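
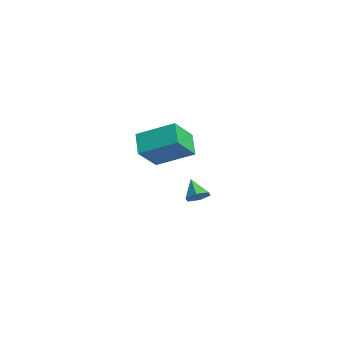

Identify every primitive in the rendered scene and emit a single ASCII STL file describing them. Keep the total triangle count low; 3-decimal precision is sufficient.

solid 
facet normal 0.757 0.073 -0.649
outer loop
vertex -2.546 2.583 -2.278
vertex -2.885 2.116 -2.726
vertex -3.006 2.834 -2.786
endloop
endfacet
facet normal -0.180 0.807 0.562
outer loop
vertex -2.546 2.583 -2.278
vertex -3.006 2.834 -2.786
vertex -3.855 2.024 -1.894
endloop
endfacet
facet normal 0.757 0.073 -0.649
outer loop
vertex -3.006 2.834 -2.786
vertex -2.885 2.116 -2.726
vertex -3.345 2.367 -3.234
endloop
endfacet
facet normal -0.747 0.654 -0.117
outer loop
vertex -3.006 2.834 -2.786
vertex -3.345 2.367 -3.234
vertex -3.855 2.024 -1.894
endloop
endfacet
facet normal 0.757 0.071 -0.650
outer loop
vertex -3.345 2.367 -3.234
vertex -2.885 2.116 -2.726
vertex -3.225 1.65 -3.173
endloop
endfacet
facet normal -0.902 -0.184 -0.390
outer loop
vertex -3.345 2.367 -3.234
vertex -3.225 1.65 -3.173
vertex -3.855 2.024 -1.894
endloop
endfacet
facet normal 0.757 0.071 -0.650
outer loop
vertex -3.225 1.65 -3.173
vertex -2.885 2.116 -2.726
vertex -2.765 1.399 -2.665
endloop
endfacet
facet normal -0.490 -0.871 0.013
outer loop
vertex -3.225 1.65 -3.173
vertex -2.765 1.399 -2.665
vertex -3.855 2.024 -1.894
endloop
endfacet
facet normal 0.758 0.072 -0.648
outer loop
vertex -2.765 1.399 -2.665
vertex -2.885 2.116 -2.726
vertex -2.426 1.865 -2.217
endloop
endfacet
facet normal 0.076 -0.719 0.691
outer loop
vertex -2.765 1.399 -2.665
vertex -2.426 1.865 -2.217
vertex -3.855 2.024 -1.894
endloop
endfacet
facet normal 0.758 0.072 -0.648
outer loop
vertex -2.426 1.865 -2.217
vertex -2.885 2.116 -2.726
vertex -2.546 2.583 -2.278
endloop
endfacet
facet normal 0.232 0.121 0.965
outer loop
vertex -2.426 1.865 -2.217
vertex -2.546 2.583 -2.278
vertex -3.855 2.024 -1.894
endloop
endfacet
facet normal -0.823 0.147 0.549
outer loop
vertex 0.456 -2.156 4.189
vertex 1.399 -0.453 5.148
vertex -0.206 -1.067 2.904
endloop
endfacet
facet normal -0.434 -0.785 -0.442
outer loop
vertex 0.921 -1.267 2.152
vertex 0.456 -2.156 4.189
vertex -0.206 -1.067 2.904
endloop
endfacet
facet normal -0.823 0.146 0.549
outer loop
vertex -0.206 -1.067 2.904
vertex 1.399 -0.453 5.148
vertex 0.736 0.637 3.863
endloop
endfacet
facet normal -0.367 0.602 -0.709
outer loop
vertex 0.736 0.637 3.863
vertex 0.921 -1.267 2.152
vertex -0.206 -1.067 2.904
endloop
endfacet
facet normal 0.366 -0.602 0.709
outer loop
vertex 0.456 -2.156 4.189
vertex 2.526 -0.653 4.396
vertex 1.399 -0.453 5.148
endloop
endfacet
facet normal -0.434 -0.785 -0.442
outer loop
vertex 1.584 -2.357 3.437
vertex 0.456 -2.156 4.189
vertex 0.921 -1.267 2.152
endloop
endfacet
facet normal 0.366 -0.602 0.710
outer loop
vertex 1.584 -2.357 3.437
vertex 2.526 -0.653 4.396
vertex 0.456 -2.156 4.189
endloop
endfacet
facet normal 0.434 0.785 0.442
outer loop
vertex 1.399 -0.453 5.148
vertex 2.526 -0.653 4.396
vertex 0.736 0.637 3.863
endloop
endfacet
facet normal -0.366 0.602 -0.710
outer loop
vertex 1.864 0.436 3.111
vertex 0.921 -1.267 2.152
vertex 0.736 0.637 3.863
endloop
endfacet
facet normal 0.434 0.785 0.442
outer loop
vertex 0.736 0.637 3.863
vertex 2.526 -0.653 4.396
vertex 1.864 0.436 3.111
endloop
endfacet
facet normal 0.823 -0.147 -0.549
outer loop
vertex 1.864 0.436 3.111
vertex 1.584 -2.357 3.437
vertex 0.921 -1.267 2.152
endloop
endfacet
facet normal 0.823 -0.147 -0.548
outer loop
vertex 2.526 -0.653 4.396
vertex 1.584 -2.357 3.437
vertex 1.864 0.436 3.111
endloop
endfacet

endsolid


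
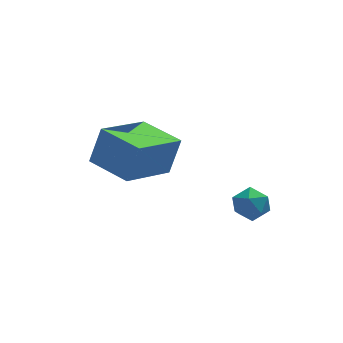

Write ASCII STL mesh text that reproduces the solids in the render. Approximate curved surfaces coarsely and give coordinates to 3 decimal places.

solid 
facet normal -0.613 0.787 0.069
outer loop
vertex -4.855 0.689 1.219
vertex -3.296 1.965 0.526
vertex -5.286 0.473 -0.149
endloop
endfacet
facet normal -0.732 -0.599 0.325
outer loop
vertex -4.244 -0.865 -0.266
vertex -4.855 0.689 1.219
vertex -5.286 0.473 -0.149
endloop
endfacet
facet normal -0.613 0.787 0.069
outer loop
vertex -5.286 0.473 -0.149
vertex -3.296 1.965 0.526
vertex -3.727 1.749 -0.841
endloop
endfacet
facet normal -0.297 -0.149 -0.943
outer loop
vertex -3.727 1.749 -0.841
vertex -4.244 -0.865 -0.266
vertex -5.286 0.473 -0.149
endloop
endfacet
facet normal 0.297 0.149 0.943
outer loop
vertex -4.855 0.689 1.219
vertex -2.254 0.627 0.409
vertex -3.296 1.965 0.526
endloop
endfacet
facet normal -0.732 -0.599 0.325
outer loop
vertex -3.813 -0.649 1.101
vertex -4.855 0.689 1.219
vertex -4.244 -0.865 -0.266
endloop
endfacet
facet normal 0.297 0.148 0.943
outer loop
vertex -3.813 -0.649 1.101
vertex -2.254 0.627 0.409
vertex -4.855 0.689 1.219
endloop
endfacet
facet normal 0.732 0.599 -0.325
outer loop
vertex -3.296 1.965 0.526
vertex -2.254 0.627 0.409
vertex -3.727 1.749 -0.841
endloop
endfacet
facet normal -0.298 -0.149 -0.943
outer loop
vertex -2.685 0.411 -0.959
vertex -4.244 -0.865 -0.266
vertex -3.727 1.749 -0.841
endloop
endfacet
facet normal 0.732 0.599 -0.325
outer loop
vertex -3.727 1.749 -0.841
vertex -2.254 0.627 0.409
vertex -2.685 0.411 -0.959
endloop
endfacet
facet normal 0.613 -0.787 -0.069
outer loop
vertex -2.685 0.411 -0.959
vertex -3.813 -0.649 1.101
vertex -4.244 -0.865 -0.266
endloop
endfacet
facet normal 0.613 -0.787 -0.069
outer loop
vertex -2.254 0.627 0.409
vertex -3.813 -0.649 1.101
vertex -2.685 0.411 -0.959
endloop
endfacet
facet normal -0.986 -0.103 -0.130
outer loop
vertex -0.994 -2.156 -1.139
vertex -0.975 -2.763 -0.803
vertex -1.083 -2.174 -0.451
endloop
endfacet
facet normal -0.806 0.585 -0.089
outer loop
vertex -0.994 -2.156 -1.139
vertex -1.083 -2.174 -0.451
vertex -0.691 -1.678 -0.738
endloop
endfacet
facet normal -0.335 0.721 -0.606
outer loop
vertex -0.994 -2.156 -1.139
vertex -0.691 -1.678 -0.738
vertex -0.341 -1.96 -1.267
endloop
endfacet
facet normal -0.225 0.116 -0.967
outer loop
vertex -0.994 -2.156 -1.139
vertex -0.341 -1.96 -1.267
vertex -0.516 -2.63 -1.307
endloop
endfacet
facet normal -0.626 -0.393 -0.674
outer loop
vertex -0.994 -2.156 -1.139
vertex -0.516 -2.63 -1.307
vertex -0.975 -2.763 -0.803
endloop
endfacet
facet normal -0.481 0.692 0.539
outer loop
vertex -0.691 -1.678 -0.738
vertex -1.083 -2.174 -0.451
vertex -0.484 -1.99 -0.153
endloop
endfacet
facet normal -0.773 -0.424 0.472
outer loop
vertex -1.083 -2.174 -0.451
vertex -0.975 -2.763 -0.803
vertex -0.659 -2.66 -0.193
endloop
endfacet
facet normal -0.190 -0.893 -0.409
outer loop
vertex -0.975 -2.763 -0.803
vertex -0.516 -2.63 -1.307
vertex -0.309 -2.942 -0.722
endloop
endfacet
facet normal 0.461 -0.068 -0.885
outer loop
vertex -0.516 -2.63 -1.307
vertex -0.341 -1.96 -1.267
vertex 0.083 -2.446 -1.009
endloop
endfacet
facet normal 0.281 0.912 -0.300
outer loop
vertex -0.341 -1.96 -1.267
vertex -0.691 -1.678 -0.738
vertex -0.025 -1.857 -0.657
endloop
endfacet
facet normal 0.225 -0.116 0.967
outer loop
vertex -0.006 -2.464 -0.321
vertex -0.484 -1.99 -0.153
vertex -0.659 -2.66 -0.193
endloop
endfacet
facet normal 0.335 -0.721 0.606
outer loop
vertex -0.006 -2.464 -0.321
vertex -0.659 -2.66 -0.193
vertex -0.309 -2.942 -0.722
endloop
endfacet
facet normal 0.806 -0.585 0.089
outer loop
vertex -0.006 -2.464 -0.321
vertex -0.309 -2.942 -0.722
vertex 0.083 -2.446 -1.009
endloop
endfacet
facet normal 0.986 0.103 0.130
outer loop
vertex -0.006 -2.464 -0.321
vertex 0.083 -2.446 -1.009
vertex -0.025 -1.857 -0.657
endloop
endfacet
facet normal 0.626 0.393 0.674
outer loop
vertex -0.006 -2.464 -0.321
vertex -0.025 -1.857 -0.657
vertex -0.484 -1.99 -0.153
endloop
endfacet
facet normal -0.461 0.068 0.885
outer loop
vertex -0.659 -2.66 -0.193
vertex -0.484 -1.99 -0.153
vertex -1.083 -2.174 -0.451
endloop
endfacet
facet normal -0.281 -0.912 0.300
outer loop
vertex -0.309 -2.942 -0.722
vertex -0.659 -2.66 -0.193
vertex -0.975 -2.763 -0.803
endloop
endfacet
facet normal 0.481 -0.692 -0.539
outer loop
vertex 0.083 -2.446 -1.009
vertex -0.309 -2.942 -0.722
vertex -0.516 -2.63 -1.307
endloop
endfacet
facet normal 0.773 0.424 -0.472
outer loop
vertex -0.025 -1.857 -0.657
vertex 0.083 -2.446 -1.009
vertex -0.341 -1.96 -1.267
endloop
endfacet
facet normal 0.190 0.893 0.409
outer loop
vertex -0.484 -1.99 -0.153
vertex -0.025 -1.857 -0.657
vertex -0.691 -1.678 -0.738
endloop
endfacet

endsolid


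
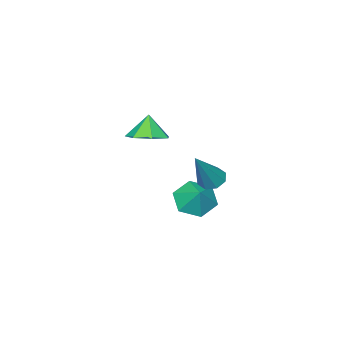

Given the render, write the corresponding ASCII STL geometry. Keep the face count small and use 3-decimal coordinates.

solid 
facet normal -0.571 -0.092 -0.816
outer loop
vertex -1.608 -2.885 -3.21
vertex -2.047 -2.539 -2.942
vertex -1.554 -2.422 -3.3
endloop
endfacet
facet normal 0.935 -0.170 -0.311
outer loop
vertex -1.608 -2.885 -3.21
vertex -1.554 -2.422 -3.3
vertex -0.853 -2.341 -1.238
endloop
endfacet
facet normal -0.570 -0.094 -0.816
outer loop
vertex -1.554 -2.422 -3.3
vertex -2.047 -2.539 -2.942
vertex -1.789 -2.028 -3.181
endloop
endfacet
facet normal 0.782 0.553 -0.288
outer loop
vertex -1.554 -2.422 -3.3
vertex -1.789 -2.028 -3.181
vertex -0.853 -2.341 -1.238
endloop
endfacet
facet normal -0.571 -0.093 -0.816
outer loop
vertex -1.789 -2.028 -3.181
vertex -2.047 -2.539 -2.942
vertex -2.175 -1.932 -2.922
endloop
endfacet
facet normal 0.260 0.965 0.030
outer loop
vertex -1.789 -2.028 -3.181
vertex -2.175 -1.932 -2.922
vertex -0.853 -2.341 -1.238
endloop
endfacet
facet normal -0.570 -0.093 -0.816
outer loop
vertex -2.175 -1.932 -2.922
vertex -2.047 -2.539 -2.942
vertex -2.486 -2.192 -2.675
endloop
endfacet
facet normal -0.327 0.827 0.458
outer loop
vertex -2.175 -1.932 -2.922
vertex -2.486 -2.192 -2.675
vertex -0.853 -2.341 -1.238
endloop
endfacet
facet normal -0.571 -0.095 -0.815
outer loop
vertex -2.486 -2.192 -2.675
vertex -2.047 -2.539 -2.942
vertex -2.539 -2.655 -2.584
endloop
endfacet
facet normal -0.633 0.218 0.742
outer loop
vertex -2.486 -2.192 -2.675
vertex -2.539 -2.655 -2.584
vertex -0.853 -2.341 -1.238
endloop
endfacet
facet normal -0.571 -0.094 -0.815
outer loop
vertex -2.539 -2.655 -2.584
vertex -2.047 -2.539 -2.942
vertex -2.304 -3.049 -2.703
endloop
endfacet
facet normal -0.480 -0.503 0.719
outer loop
vertex -2.539 -2.655 -2.584
vertex -2.304 -3.049 -2.703
vertex -0.853 -2.341 -1.238
endloop
endfacet
facet normal -0.571 -0.095 -0.816
outer loop
vertex -2.304 -3.049 -2.703
vertex -2.047 -2.539 -2.942
vertex -1.918 -3.145 -2.962
endloop
endfacet
facet normal 0.042 -0.915 0.401
outer loop
vertex -2.304 -3.049 -2.703
vertex -1.918 -3.145 -2.962
vertex -0.853 -2.341 -1.238
endloop
endfacet
facet normal -0.572 -0.095 -0.815
outer loop
vertex -1.918 -3.145 -2.962
vertex -2.047 -2.539 -2.942
vertex -1.608 -2.885 -3.21
endloop
endfacet
facet normal 0.630 -0.776 -0.027
outer loop
vertex -1.918 -3.145 -2.962
vertex -1.608 -2.885 -3.21
vertex -0.853 -2.341 -1.238
endloop
endfacet
facet normal 0.301 0.234 -0.925
outer loop
vertex 1.48 -2.354 0.744
vertex 1.029 -3.016 0.43
vertex 0.775 -2.203 0.553
endloop
endfacet
facet normal -0.075 0.629 0.774
outer loop
vertex 1.48 -2.354 0.744
vertex 0.775 -2.203 0.553
vertex 0.711 -3.264 1.41
endloop
endfacet
facet normal 0.300 0.234 -0.925
outer loop
vertex 0.775 -2.203 0.553
vertex 1.029 -3.016 0.43
vertex 0.261 -2.664 0.27
endloop
endfacet
facet normal -0.710 0.468 0.527
outer loop
vertex 0.775 -2.203 0.553
vertex 0.261 -2.664 0.27
vertex 0.711 -3.264 1.41
endloop
endfacet
facet normal 0.300 0.234 -0.925
outer loop
vertex 0.261 -2.664 0.27
vertex 1.029 -3.016 0.43
vertex 0.325 -3.39 0.107
endloop
endfacet
facet normal -0.944 -0.149 0.294
outer loop
vertex 0.261 -2.664 0.27
vertex 0.325 -3.39 0.107
vertex 0.711 -3.264 1.41
endloop
endfacet
facet normal 0.299 0.235 -0.925
outer loop
vertex 0.325 -3.39 0.107
vertex 1.029 -3.016 0.43
vertex 0.92 -3.833 0.187
endloop
endfacet
facet normal -0.600 -0.760 0.251
outer loop
vertex 0.325 -3.39 0.107
vertex 0.92 -3.833 0.187
vertex 0.711 -3.264 1.41
endloop
endfacet
facet normal 0.300 0.235 -0.925
outer loop
vertex 0.92 -3.833 0.187
vertex 1.029 -3.016 0.43
vertex 1.597 -3.662 0.45
endloop
endfacet
facet normal 0.061 -0.901 0.430
outer loop
vertex 0.92 -3.833 0.187
vertex 1.597 -3.662 0.45
vertex 0.711 -3.264 1.41
endloop
endfacet
facet normal 0.300 0.235 -0.925
outer loop
vertex 1.597 -3.662 0.45
vertex 1.029 -3.016 0.43
vertex 1.846 -3.003 0.698
endloop
endfacet
facet normal 0.544 -0.468 0.696
outer loop
vertex 1.597 -3.662 0.45
vertex 1.846 -3.003 0.698
vertex 0.711 -3.264 1.41
endloop
endfacet
facet normal 0.300 0.235 -0.925
outer loop
vertex 1.846 -3.003 0.698
vertex 1.029 -3.016 0.43
vertex 1.48 -2.354 0.744
endloop
endfacet
facet normal 0.484 0.213 0.849
outer loop
vertex 1.846 -3.003 0.698
vertex 1.48 -2.354 0.744
vertex 0.711 -3.264 1.41
endloop
endfacet
facet normal -0.391 -0.582 -0.713
outer loop
vertex -1.097 -3.422 -4.749
vertex -1.951 -3.309 -4.373
vertex -1.644 -2.711 -5.03
endloop
endfacet
facet normal 0.807 0.582 -0.098
outer loop
vertex -1.097 -3.422 -4.749
vertex -1.644 -2.711 -5.03
vertex -1.509 -2.651 -3.567
endloop
endfacet
facet normal -0.392 -0.582 -0.713
outer loop
vertex -1.644 -2.711 -5.03
vertex -1.951 -3.309 -4.373
vertex -2.498 -2.598 -4.653
endloop
endfacet
facet normal 0.109 0.993 -0.051
outer loop
vertex -1.644 -2.711 -5.03
vertex -2.498 -2.598 -4.653
vertex -1.509 -2.651 -3.567
endloop
endfacet
facet normal -0.392 -0.582 -0.713
outer loop
vertex -2.498 -2.598 -4.653
vertex -1.951 -3.309 -4.373
vertex -2.805 -3.196 -3.996
endloop
endfacet
facet normal -0.469 0.751 0.464
outer loop
vertex -2.498 -2.598 -4.653
vertex -2.805 -3.196 -3.996
vertex -1.509 -2.651 -3.567
endloop
endfacet
facet normal -0.391 -0.583 -0.712
outer loop
vertex -2.805 -3.196 -3.996
vertex -1.951 -3.309 -4.373
vertex -2.258 -3.907 -3.715
endloop
endfacet
facet normal -0.350 0.099 0.932
outer loop
vertex -2.805 -3.196 -3.996
vertex -2.258 -3.907 -3.715
vertex -1.509 -2.651 -3.567
endloop
endfacet
facet normal -0.391 -0.583 -0.712
outer loop
vertex -2.258 -3.907 -3.715
vertex -1.951 -3.309 -4.373
vertex -1.404 -4.02 -4.092
endloop
endfacet
facet normal 0.349 -0.312 0.884
outer loop
vertex -2.258 -3.907 -3.715
vertex -1.404 -4.02 -4.092
vertex -1.509 -2.651 -3.567
endloop
endfacet
facet normal -0.391 -0.582 -0.713
outer loop
vertex -1.404 -4.02 -4.092
vertex -1.951 -3.309 -4.373
vertex -1.097 -3.422 -4.749
endloop
endfacet
facet normal 0.927 -0.070 0.369
outer loop
vertex -1.404 -4.02 -4.092
vertex -1.097 -3.422 -4.749
vertex -1.509 -2.651 -3.567
endloop
endfacet

endsolid


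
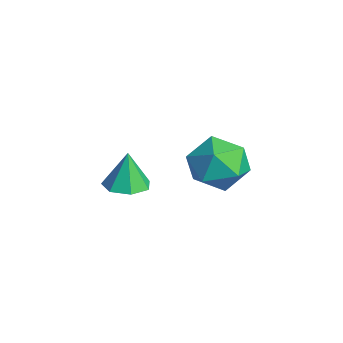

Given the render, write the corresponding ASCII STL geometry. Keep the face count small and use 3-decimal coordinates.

solid 
facet normal 0.127 -0.087 -0.988
outer loop
vertex 3.467 0.035 2.213
vertex 2.888 -0.531 2.188
vertex 2.814 0.272 2.108
endloop
endfacet
facet normal 0.248 0.872 0.423
outer loop
vertex 3.467 0.035 2.213
vertex 2.814 0.272 2.108
vertex 2.712 -0.409 3.572
endloop
endfacet
facet normal 0.126 -0.087 -0.988
outer loop
vertex 2.814 0.272 2.108
vertex 2.888 -0.531 2.188
vertex 2.216 -0.096 2.064
endloop
endfacet
facet normal -0.512 0.792 0.333
outer loop
vertex 2.814 0.272 2.108
vertex 2.216 -0.096 2.064
vertex 2.712 -0.409 3.572
endloop
endfacet
facet normal 0.126 -0.088 -0.988
outer loop
vertex 2.216 -0.096 2.064
vertex 2.888 -0.531 2.188
vertex 2.125 -0.791 2.114
endloop
endfacet
facet normal -0.930 0.146 0.336
outer loop
vertex 2.216 -0.096 2.064
vertex 2.125 -0.791 2.114
vertex 2.712 -0.409 3.572
endloop
endfacet
facet normal 0.125 -0.086 -0.988
outer loop
vertex 2.125 -0.791 2.114
vertex 2.888 -0.531 2.188
vertex 2.609 -1.29 2.219
endloop
endfacet
facet normal -0.692 -0.580 0.430
outer loop
vertex 2.125 -0.791 2.114
vertex 2.609 -1.29 2.219
vertex 2.712 -0.409 3.572
endloop
endfacet
facet normal 0.127 -0.087 -0.988
outer loop
vertex 2.609 -1.29 2.219
vertex 2.888 -0.531 2.188
vertex 3.303 -1.218 2.302
endloop
endfacet
facet normal 0.022 -0.839 0.544
outer loop
vertex 2.609 -1.29 2.219
vertex 3.303 -1.218 2.302
vertex 2.712 -0.409 3.572
endloop
endfacet
facet normal 0.127 -0.087 -0.988
outer loop
vertex 3.303 -1.218 2.302
vertex 2.888 -0.531 2.188
vertex 3.685 -0.628 2.299
endloop
endfacet
facet normal 0.677 -0.436 0.593
outer loop
vertex 3.303 -1.218 2.302
vertex 3.685 -0.628 2.299
vertex 2.712 -0.409 3.572
endloop
endfacet
facet normal 0.127 -0.086 -0.988
outer loop
vertex 3.685 -0.628 2.299
vertex 2.888 -0.531 2.188
vertex 3.467 0.035 2.213
endloop
endfacet
facet normal 0.777 0.325 0.538
outer loop
vertex 3.685 -0.628 2.299
vertex 3.467 0.035 2.213
vertex 2.712 -0.409 3.572
endloop
endfacet
facet normal 0.095 0.135 0.986
outer loop
vertex 1.668 3.964 2.089
vertex 0.798 3.132 2.287
vertex 1.967 2.789 2.221
endloop
endfacet
facet normal 0.714 0.255 0.652
outer loop
vertex 1.668 3.964 2.089
vertex 1.967 2.789 2.221
vertex 2.51 3.464 1.362
endloop
endfacet
facet normal 0.609 0.774 0.173
outer loop
vertex 1.668 3.964 2.089
vertex 2.51 3.464 1.362
vertex 1.677 4.223 0.897
endloop
endfacet
facet normal -0.075 0.975 0.211
outer loop
vertex 1.668 3.964 2.089
vertex 1.677 4.223 0.897
vertex 0.619 4.018 1.468
endloop
endfacet
facet normal -0.393 0.580 0.714
outer loop
vertex 1.668 3.964 2.089
vertex 0.619 4.018 1.468
vertex 0.798 3.132 2.287
endloop
endfacet
facet normal 0.893 -0.338 0.299
outer loop
vertex 2.51 3.464 1.362
vertex 1.967 2.789 2.221
vertex 2.161 2.322 1.112
endloop
endfacet
facet normal -0.109 -0.532 0.840
outer loop
vertex 1.967 2.789 2.221
vertex 0.798 3.132 2.287
vertex 1.103 2.117 1.683
endloop
endfacet
facet normal -0.898 0.187 0.399
outer loop
vertex 0.798 3.132 2.287
vertex 0.619 4.018 1.468
vertex 0.27 2.876 1.218
endloop
endfacet
facet normal -0.384 0.825 -0.415
outer loop
vertex 0.619 4.018 1.468
vertex 1.677 4.223 0.897
vertex 0.813 3.551 0.359
endloop
endfacet
facet normal 0.722 0.501 -0.477
outer loop
vertex 1.677 4.223 0.897
vertex 2.51 3.464 1.362
vertex 1.982 3.208 0.293
endloop
endfacet
facet normal 0.075 -0.975 -0.211
outer loop
vertex 1.112 2.376 0.491
vertex 2.161 2.322 1.112
vertex 1.103 2.117 1.683
endloop
endfacet
facet normal -0.609 -0.774 -0.173
outer loop
vertex 1.112 2.376 0.491
vertex 1.103 2.117 1.683
vertex 0.27 2.876 1.218
endloop
endfacet
facet normal -0.714 -0.255 -0.652
outer loop
vertex 1.112 2.376 0.491
vertex 0.27 2.876 1.218
vertex 0.813 3.551 0.359
endloop
endfacet
facet normal -0.095 -0.135 -0.986
outer loop
vertex 1.112 2.376 0.491
vertex 0.813 3.551 0.359
vertex 1.982 3.208 0.293
endloop
endfacet
facet normal 0.393 -0.580 -0.714
outer loop
vertex 1.112 2.376 0.491
vertex 1.982 3.208 0.293
vertex 2.161 2.322 1.112
endloop
endfacet
facet normal 0.384 -0.825 0.415
outer loop
vertex 1.103 2.117 1.683
vertex 2.161 2.322 1.112
vertex 1.967 2.789 2.221
endloop
endfacet
facet normal -0.722 -0.501 0.477
outer loop
vertex 0.27 2.876 1.218
vertex 1.103 2.117 1.683
vertex 0.798 3.132 2.287
endloop
endfacet
facet normal -0.893 0.338 -0.299
outer loop
vertex 0.813 3.551 0.359
vertex 0.27 2.876 1.218
vertex 0.619 4.018 1.468
endloop
endfacet
facet normal 0.109 0.532 -0.840
outer loop
vertex 1.982 3.208 0.293
vertex 0.813 3.551 0.359
vertex 1.677 4.223 0.897
endloop
endfacet
facet normal 0.898 -0.187 -0.399
outer loop
vertex 2.161 2.322 1.112
vertex 1.982 3.208 0.293
vertex 2.51 3.464 1.362
endloop
endfacet

endsolid


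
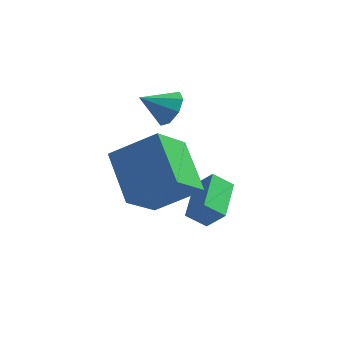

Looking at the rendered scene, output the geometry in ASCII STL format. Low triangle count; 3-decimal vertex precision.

solid 
facet normal -0.498 0.690 0.525
outer loop
vertex 0.028 -3.725 0.465
vertex 1.641 -3.396 1.564
vertex 0.587 -2.393 -0.754
endloop
endfacet
facet normal -0.815 -0.166 -0.555
outer loop
vertex 1.679 -3.904 -1.904
vertex 0.028 -3.725 0.465
vertex 0.587 -2.393 -0.754
endloop
endfacet
facet normal -0.499 0.690 0.525
outer loop
vertex 0.587 -2.393 -0.754
vertex 1.641 -3.396 1.564
vertex 2.2 -2.064 0.346
endloop
endfacet
facet normal 0.296 0.705 -0.645
outer loop
vertex 2.2 -2.064 0.346
vertex 1.679 -3.904 -1.904
vertex 0.587 -2.393 -0.754
endloop
endfacet
facet normal -0.296 -0.705 0.645
outer loop
vertex 0.028 -3.725 0.465
vertex 2.733 -4.907 0.414
vertex 1.641 -3.396 1.564
endloop
endfacet
facet normal -0.815 -0.166 -0.555
outer loop
vertex 1.12 -5.236 -0.686
vertex 0.028 -3.725 0.465
vertex 1.679 -3.904 -1.904
endloop
endfacet
facet normal -0.296 -0.705 0.645
outer loop
vertex 1.12 -5.236 -0.686
vertex 2.733 -4.907 0.414
vertex 0.028 -3.725 0.465
endloop
endfacet
facet normal 0.815 0.166 0.556
outer loop
vertex 1.641 -3.396 1.564
vertex 2.733 -4.907 0.414
vertex 2.2 -2.064 0.346
endloop
endfacet
facet normal 0.296 0.705 -0.645
outer loop
vertex 3.292 -3.575 -0.805
vertex 1.679 -3.904 -1.904
vertex 2.2 -2.064 0.346
endloop
endfacet
facet normal 0.815 0.166 0.555
outer loop
vertex 2.2 -2.064 0.346
vertex 2.733 -4.907 0.414
vertex 3.292 -3.575 -0.805
endloop
endfacet
facet normal 0.499 -0.690 -0.525
outer loop
vertex 3.292 -3.575 -0.805
vertex 1.12 -5.236 -0.686
vertex 1.679 -3.904 -1.904
endloop
endfacet
facet normal 0.499 -0.690 -0.525
outer loop
vertex 2.733 -4.907 0.414
vertex 1.12 -5.236 -0.686
vertex 3.292 -3.575 -0.805
endloop
endfacet
facet normal 0.753 0.375 -0.541
outer loop
vertex 1.66 -0.897 1.027
vertex 1.182 -0.33 0.754
vertex 1.664 -0.403 1.375
endloop
endfacet
facet normal 0.198 -0.566 0.800
outer loop
vertex 1.66 -0.897 1.027
vertex 1.664 -0.403 1.375
vertex 0.218 -0.81 1.446
endloop
endfacet
facet normal 0.753 0.374 -0.541
outer loop
vertex 1.664 -0.403 1.375
vertex 1.182 -0.33 0.754
vertex 1.386 0.134 1.359
endloop
endfacet
facet normal 0.035 0.048 0.998
outer loop
vertex 1.664 -0.403 1.375
vertex 1.386 0.134 1.359
vertex 0.218 -0.81 1.446
endloop
endfacet
facet normal 0.753 0.375 -0.541
outer loop
vertex 1.386 0.134 1.359
vertex 1.182 -0.33 0.754
vertex 0.988 0.399 0.989
endloop
endfacet
facet normal -0.366 0.524 0.769
outer loop
vertex 1.386 0.134 1.359
vertex 0.988 0.399 0.989
vertex 0.218 -0.81 1.446
endloop
endfacet
facet normal 0.753 0.375 -0.541
outer loop
vertex 0.988 0.399 0.989
vertex 1.182 -0.33 0.754
vertex 0.704 0.236 0.481
endloop
endfacet
facet normal -0.773 0.585 0.245
outer loop
vertex 0.988 0.399 0.989
vertex 0.704 0.236 0.481
vertex 0.218 -0.81 1.446
endloop
endfacet
facet normal 0.753 0.375 -0.541
outer loop
vertex 0.704 0.236 0.481
vertex 1.182 -0.33 0.754
vertex 0.699 -0.258 0.132
endloop
endfacet
facet normal -0.945 0.196 -0.264
outer loop
vertex 0.704 0.236 0.481
vertex 0.699 -0.258 0.132
vertex 0.218 -0.81 1.446
endloop
endfacet
facet normal 0.753 0.374 -0.542
outer loop
vertex 0.699 -0.258 0.132
vertex 1.182 -0.33 0.754
vertex 0.977 -0.795 0.148
endloop
endfacet
facet normal -0.782 -0.419 -0.462
outer loop
vertex 0.699 -0.258 0.132
vertex 0.977 -0.795 0.148
vertex 0.218 -0.81 1.446
endloop
endfacet
facet normal 0.753 0.374 -0.542
outer loop
vertex 0.977 -0.795 0.148
vertex 1.182 -0.33 0.754
vertex 1.375 -1.059 0.519
endloop
endfacet
facet normal -0.378 -0.896 -0.232
outer loop
vertex 0.977 -0.795 0.148
vertex 1.375 -1.059 0.519
vertex 0.218 -0.81 1.446
endloop
endfacet
facet normal 0.753 0.374 -0.542
outer loop
vertex 1.375 -1.059 0.519
vertex 1.182 -0.33 0.754
vertex 1.66 -0.897 1.027
endloop
endfacet
facet normal 0.027 -0.957 0.290
outer loop
vertex 1.375 -1.059 0.519
vertex 1.66 -0.897 1.027
vertex 0.218 -0.81 1.446
endloop
endfacet
facet normal -0.643 0.156 -0.749
outer loop
vertex 2.571 -3.353 -2.393
vertex 2.447 -1.766 -1.956
vertex 3.264 -3.147 -2.945
endloop
endfacet
facet normal 0.075 -0.961 -0.265
outer loop
vertex 3.953 -3.314 -2.144
vertex 2.571 -3.353 -2.393
vertex 3.264 -3.147 -2.945
endloop
endfacet
facet normal -0.643 0.156 -0.749
outer loop
vertex 3.264 -3.147 -2.945
vertex 2.447 -1.766 -1.956
vertex 3.141 -1.56 -2.509
endloop
endfacet
facet normal 0.761 0.226 -0.608
outer loop
vertex 3.141 -1.56 -2.509
vertex 3.953 -3.314 -2.144
vertex 3.264 -3.147 -2.945
endloop
endfacet
facet normal -0.761 -0.227 0.608
outer loop
vertex 2.571 -3.353 -2.393
vertex 3.136 -1.933 -1.155
vertex 2.447 -1.766 -1.956
endloop
endfacet
facet normal 0.075 -0.962 -0.264
outer loop
vertex 3.259 -3.52 -1.591
vertex 2.571 -3.353 -2.393
vertex 3.953 -3.314 -2.144
endloop
endfacet
facet normal -0.762 -0.226 0.607
outer loop
vertex 3.259 -3.52 -1.591
vertex 3.136 -1.933 -1.155
vertex 2.571 -3.353 -2.393
endloop
endfacet
facet normal -0.075 0.961 0.265
outer loop
vertex 2.447 -1.766 -1.956
vertex 3.136 -1.933 -1.155
vertex 3.141 -1.56 -2.509
endloop
endfacet
facet normal 0.762 0.227 -0.607
outer loop
vertex 3.829 -1.727 -1.707
vertex 3.953 -3.314 -2.144
vertex 3.141 -1.56 -2.509
endloop
endfacet
facet normal -0.075 0.961 0.265
outer loop
vertex 3.141 -1.56 -2.509
vertex 3.136 -1.933 -1.155
vertex 3.829 -1.727 -1.707
endloop
endfacet
facet normal 0.643 -0.156 0.749
outer loop
vertex 3.829 -1.727 -1.707
vertex 3.259 -3.52 -1.591
vertex 3.953 -3.314 -2.144
endloop
endfacet
facet normal 0.643 -0.156 0.749
outer loop
vertex 3.136 -1.933 -1.155
vertex 3.259 -3.52 -1.591
vertex 3.829 -1.727 -1.707
endloop
endfacet

endsolid


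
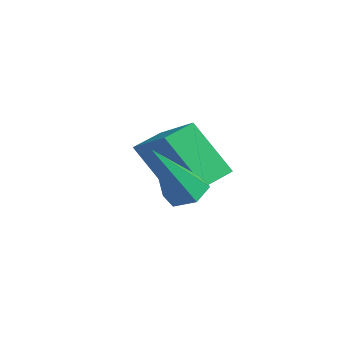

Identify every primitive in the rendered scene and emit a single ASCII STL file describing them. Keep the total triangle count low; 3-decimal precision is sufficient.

solid 
facet normal -0.376 -0.422 0.825
outer loop
vertex -1.269 0.77 1.796
vertex -3.185 0.566 0.82
vertex -0.998 -0.141 1.454
endloop
endfacet
facet normal 0.887 0.094 0.452
outer loop
vertex -0.255 0.694 -0.18
vertex -1.269 0.77 1.796
vertex -0.998 -0.141 1.454
endloop
endfacet
facet normal -0.376 -0.422 0.825
outer loop
vertex -0.998 -0.141 1.454
vertex -3.185 0.566 0.82
vertex -2.914 -0.345 0.478
endloop
endfacet
facet normal 0.269 -0.902 -0.339
outer loop
vertex -2.914 -0.345 0.478
vertex -0.255 0.694 -0.18
vertex -0.998 -0.141 1.454
endloop
endfacet
facet normal -0.269 0.902 0.339
outer loop
vertex -1.269 0.77 1.796
vertex -2.442 1.401 -0.814
vertex -3.185 0.566 0.82
endloop
endfacet
facet normal 0.887 0.094 0.452
outer loop
vertex -0.526 1.605 0.162
vertex -1.269 0.77 1.796
vertex -0.255 0.694 -0.18
endloop
endfacet
facet normal -0.269 0.902 0.339
outer loop
vertex -0.526 1.605 0.162
vertex -2.442 1.401 -0.814
vertex -1.269 0.77 1.796
endloop
endfacet
facet normal -0.887 -0.094 -0.452
outer loop
vertex -3.185 0.566 0.82
vertex -2.442 1.401 -0.814
vertex -2.914 -0.345 0.478
endloop
endfacet
facet normal 0.269 -0.902 -0.339
outer loop
vertex -2.171 0.49 -1.156
vertex -0.255 0.694 -0.18
vertex -2.914 -0.345 0.478
endloop
endfacet
facet normal -0.887 -0.094 -0.452
outer loop
vertex -2.914 -0.345 0.478
vertex -2.442 1.401 -0.814
vertex -2.171 0.49 -1.156
endloop
endfacet
facet normal 0.376 0.422 -0.825
outer loop
vertex -2.171 0.49 -1.156
vertex -0.526 1.605 0.162
vertex -0.255 0.694 -0.18
endloop
endfacet
facet normal 0.376 0.422 -0.825
outer loop
vertex -2.442 1.401 -0.814
vertex -0.526 1.605 0.162
vertex -2.171 0.49 -1.156
endloop
endfacet
facet normal -0.206 0.522 -0.828
outer loop
vertex 0.88 -0.624 -0.263
vertex 0.6 -0.152 0.104
vertex 1.244 -0.122 -0.037
endloop
endfacet
facet normal 0.834 -0.508 -0.215
outer loop
vertex 0.88 -0.624 -0.263
vertex 1.244 -0.122 -0.037
vertex 1.04 -1.268 1.876
endloop
endfacet
facet normal -0.206 0.521 -0.829
outer loop
vertex 1.244 -0.122 -0.037
vertex 0.6 -0.152 0.104
vertex 0.964 0.35 0.329
endloop
endfacet
facet normal 0.905 0.315 0.285
outer loop
vertex 1.244 -0.122 -0.037
vertex 0.964 0.35 0.329
vertex 1.04 -1.268 1.876
endloop
endfacet
facet normal -0.206 0.521 -0.829
outer loop
vertex 0.964 0.35 0.329
vertex 0.6 -0.152 0.104
vertex 0.32 0.32 0.47
endloop
endfacet
facet normal 0.124 0.689 0.714
outer loop
vertex 0.964 0.35 0.329
vertex 0.32 0.32 0.47
vertex 1.04 -1.268 1.876
endloop
endfacet
facet normal -0.206 0.521 -0.829
outer loop
vertex 0.32 0.32 0.47
vertex 0.6 -0.152 0.104
vertex -0.044 -0.182 0.245
endloop
endfacet
facet normal -0.728 0.239 0.643
outer loop
vertex 0.32 0.32 0.47
vertex -0.044 -0.182 0.245
vertex 1.04 -1.268 1.876
endloop
endfacet
facet normal -0.206 0.522 -0.828
outer loop
vertex -0.044 -0.182 0.245
vertex 0.6 -0.152 0.104
vertex 0.236 -0.654 -0.122
endloop
endfacet
facet normal -0.799 -0.584 0.142
outer loop
vertex -0.044 -0.182 0.245
vertex 0.236 -0.654 -0.122
vertex 1.04 -1.268 1.876
endloop
endfacet
facet normal -0.206 0.522 -0.828
outer loop
vertex 0.236 -0.654 -0.122
vertex 0.6 -0.152 0.104
vertex 0.88 -0.624 -0.263
endloop
endfacet
facet normal -0.018 -0.958 -0.287
outer loop
vertex 0.236 -0.654 -0.122
vertex 0.88 -0.624 -0.263
vertex 1.04 -1.268 1.876
endloop
endfacet

endsolid


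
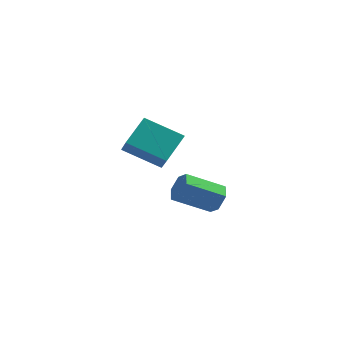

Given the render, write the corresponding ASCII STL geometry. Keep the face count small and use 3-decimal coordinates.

solid 
facet normal -0.384 0.630 -0.675
outer loop
vertex -2.742 -1.789 2.661
vertex -0.975 -1.657 1.778
vertex -3.129 -3.058 1.697
endloop
endfacet
facet normal -0.892 -0.067 0.446
outer loop
vertex -2.625 -3.883 2.582
vertex -2.742 -1.789 2.661
vertex -3.129 -3.058 1.697
endloop
endfacet
facet normal -0.384 0.630 -0.675
outer loop
vertex -3.129 -3.058 1.697
vertex -0.975 -1.657 1.778
vertex -1.361 -2.926 0.814
endloop
endfacet
facet normal -0.236 -0.774 -0.587
outer loop
vertex -1.361 -2.926 0.814
vertex -2.625 -3.883 2.582
vertex -3.129 -3.058 1.697
endloop
endfacet
facet normal 0.236 0.774 0.587
outer loop
vertex -2.742 -1.789 2.661
vertex -0.471 -2.482 2.663
vertex -0.975 -1.657 1.778
endloop
endfacet
facet normal -0.893 -0.067 0.445
outer loop
vertex -2.239 -2.614 3.546
vertex -2.742 -1.789 2.661
vertex -2.625 -3.883 2.582
endloop
endfacet
facet normal 0.236 0.774 0.588
outer loop
vertex -2.239 -2.614 3.546
vertex -0.471 -2.482 2.663
vertex -2.742 -1.789 2.661
endloop
endfacet
facet normal 0.893 0.067 -0.446
outer loop
vertex -0.975 -1.657 1.778
vertex -0.471 -2.482 2.663
vertex -1.361 -2.926 0.814
endloop
endfacet
facet normal -0.236 -0.774 -0.588
outer loop
vertex -0.858 -3.751 1.699
vertex -2.625 -3.883 2.582
vertex -1.361 -2.926 0.814
endloop
endfacet
facet normal 0.893 0.066 -0.446
outer loop
vertex -1.361 -2.926 0.814
vertex -0.471 -2.482 2.663
vertex -0.858 -3.751 1.699
endloop
endfacet
facet normal 0.384 -0.630 0.675
outer loop
vertex -0.858 -3.751 1.699
vertex -2.239 -2.614 3.546
vertex -2.625 -3.883 2.582
endloop
endfacet
facet normal 0.384 -0.630 0.675
outer loop
vertex -0.471 -2.482 2.663
vertex -2.239 -2.614 3.546
vertex -0.858 -3.751 1.699
endloop
endfacet
facet normal 0.788 0.399 -0.468
outer loop
vertex 0.392 0.914 -2.62
vertex -0.106 1.337 -3.098
vertex 0.15 1.654 -2.397
endloop
endfacet
facet normal 0.538 -0.077 0.839
outer loop
vertex 0.392 0.914 -2.62
vertex 0.15 1.654 -2.397
vertex -1.215 0.099 -1.664
endloop
endfacet
facet normal 0.537 -0.076 0.840
outer loop
vertex -1.215 0.099 -1.664
vertex 0.15 1.654 -2.397
vertex -1.458 0.839 -1.442
endloop
endfacet
facet normal -0.788 -0.399 0.468
outer loop
vertex -1.215 0.099 -1.664
vertex -1.458 0.839 -1.442
vertex -1.714 0.523 -2.142
endloop
endfacet
facet normal 0.788 0.400 -0.469
outer loop
vertex 0.15 1.654 -2.397
vertex -0.106 1.337 -3.098
vertex -0.349 2.077 -2.875
endloop
endfacet
facet normal 0.009 0.753 0.658
outer loop
vertex 0.15 1.654 -2.397
vertex -0.349 2.077 -2.875
vertex -1.458 0.839 -1.442
endloop
endfacet
facet normal 0.010 0.753 0.658
outer loop
vertex -1.458 0.839 -1.442
vertex -0.349 2.077 -2.875
vertex -1.957 1.263 -1.92
endloop
endfacet
facet normal -0.788 -0.399 0.468
outer loop
vertex -1.458 0.839 -1.442
vertex -1.957 1.263 -1.92
vertex -1.714 0.523 -2.142
endloop
endfacet
facet normal 0.788 0.400 -0.468
outer loop
vertex -0.349 2.077 -2.875
vertex -0.106 1.337 -3.098
vertex -0.605 1.761 -3.576
endloop
endfacet
facet normal -0.528 0.830 -0.181
outer loop
vertex -0.349 2.077 -2.875
vertex -0.605 1.761 -3.576
vertex -1.957 1.263 -1.92
endloop
endfacet
facet normal -0.529 0.829 -0.183
outer loop
vertex -1.957 1.263 -1.92
vertex -0.605 1.761 -3.576
vertex -2.212 0.946 -2.62
endloop
endfacet
facet normal -0.788 -0.399 0.468
outer loop
vertex -1.957 1.263 -1.92
vertex -2.212 0.946 -2.62
vertex -1.714 0.523 -2.142
endloop
endfacet
facet normal 0.788 0.399 -0.468
outer loop
vertex -0.605 1.761 -3.576
vertex -0.106 1.337 -3.098
vertex -0.362 1.021 -3.798
endloop
endfacet
facet normal -0.538 0.075 -0.840
outer loop
vertex -0.605 1.761 -3.576
vertex -0.362 1.021 -3.798
vertex -2.212 0.946 -2.62
endloop
endfacet
facet normal -0.538 0.077 -0.840
outer loop
vertex -2.212 0.946 -2.62
vertex -0.362 1.021 -3.798
vertex -1.97 0.206 -2.843
endloop
endfacet
facet normal -0.788 -0.399 0.468
outer loop
vertex -2.212 0.946 -2.62
vertex -1.97 0.206 -2.843
vertex -1.714 0.523 -2.142
endloop
endfacet
facet normal 0.788 0.399 -0.468
outer loop
vertex -0.362 1.021 -3.798
vertex -0.106 1.337 -3.098
vertex 0.137 0.597 -3.32
endloop
endfacet
facet normal -0.009 -0.753 -0.658
outer loop
vertex -0.362 1.021 -3.798
vertex 0.137 0.597 -3.32
vertex -1.97 0.206 -2.843
endloop
endfacet
facet normal -0.009 -0.753 -0.657
outer loop
vertex -1.97 0.206 -2.843
vertex 0.137 0.597 -3.32
vertex -1.471 -0.217 -2.365
endloop
endfacet
facet normal -0.788 -0.400 0.469
outer loop
vertex -1.97 0.206 -2.843
vertex -1.471 -0.217 -2.365
vertex -1.714 0.523 -2.142
endloop
endfacet
facet normal 0.788 0.399 -0.468
outer loop
vertex 0.137 0.597 -3.32
vertex -0.106 1.337 -3.098
vertex 0.392 0.914 -2.62
endloop
endfacet
facet normal 0.528 -0.829 0.183
outer loop
vertex 0.137 0.597 -3.32
vertex 0.392 0.914 -2.62
vertex -1.471 -0.217 -2.365
endloop
endfacet
facet normal 0.528 -0.830 0.181
outer loop
vertex -1.471 -0.217 -2.365
vertex 0.392 0.914 -2.62
vertex -1.215 0.099 -1.664
endloop
endfacet
facet normal -0.788 -0.400 0.468
outer loop
vertex -1.471 -0.217 -2.365
vertex -1.215 0.099 -1.664
vertex -1.714 0.523 -2.142
endloop
endfacet

endsolid


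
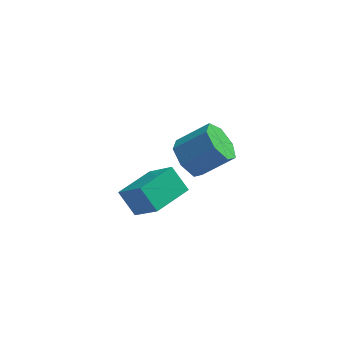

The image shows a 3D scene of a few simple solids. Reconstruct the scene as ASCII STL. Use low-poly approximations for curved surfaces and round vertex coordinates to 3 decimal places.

solid 
facet normal -0.558 0.461 0.690
outer loop
vertex -1.033 2.663 0.481
vertex 0.113 4.011 0.508
vertex -2.002 3.514 -0.872
endloop
endfacet
facet normal -0.648 -0.762 -0.015
outer loop
vertex -1.293 2.929 -1.748
vertex -1.033 2.663 0.481
vertex -2.002 3.514 -0.872
endloop
endfacet
facet normal -0.558 0.461 0.690
outer loop
vertex -2.002 3.514 -0.872
vertex 0.113 4.011 0.508
vertex -0.856 4.862 -0.846
endloop
endfacet
facet normal -0.519 0.455 -0.724
outer loop
vertex -0.856 4.862 -0.846
vertex -1.293 2.929 -1.748
vertex -2.002 3.514 -0.872
endloop
endfacet
facet normal 0.519 -0.455 0.724
outer loop
vertex -1.033 2.663 0.481
vertex 0.822 3.426 -0.368
vertex 0.113 4.011 0.508
endloop
endfacet
facet normal -0.648 -0.762 -0.015
outer loop
vertex -0.324 2.078 -0.394
vertex -1.033 2.663 0.481
vertex -1.293 2.929 -1.748
endloop
endfacet
facet normal 0.518 -0.455 0.724
outer loop
vertex -0.324 2.078 -0.394
vertex 0.822 3.426 -0.368
vertex -1.033 2.663 0.481
endloop
endfacet
facet normal 0.648 0.762 0.015
outer loop
vertex 0.113 4.011 0.508
vertex 0.822 3.426 -0.368
vertex -0.856 4.862 -0.846
endloop
endfacet
facet normal -0.518 0.455 -0.724
outer loop
vertex -0.147 4.277 -1.721
vertex -1.293 2.929 -1.748
vertex -0.856 4.862 -0.846
endloop
endfacet
facet normal 0.648 0.762 0.015
outer loop
vertex -0.856 4.862 -0.846
vertex 0.822 3.426 -0.368
vertex -0.147 4.277 -1.721
endloop
endfacet
facet normal 0.559 -0.461 -0.690
outer loop
vertex -0.147 4.277 -1.721
vertex -0.324 2.078 -0.394
vertex -1.293 2.929 -1.748
endloop
endfacet
facet normal 0.558 -0.461 -0.690
outer loop
vertex 0.822 3.426 -0.368
vertex -0.324 2.078 -0.394
vertex -0.147 4.277 -1.721
endloop
endfacet
facet normal -0.780 -0.140 -0.610
outer loop
vertex 1.435 1.933 2.412
vertex 0.853 2.227 3.089
vertex 1.282 2.734 2.424
endloop
endfacet
facet normal 0.598 0.126 -0.792
outer loop
vertex 1.435 1.933 2.412
vertex 1.282 2.734 2.424
vertex 2.69 2.158 3.395
endloop
endfacet
facet normal 0.597 0.125 -0.792
outer loop
vertex 2.69 2.158 3.395
vertex 1.282 2.734 2.424
vertex 2.537 2.96 3.406
endloop
endfacet
facet normal 0.779 0.140 0.611
outer loop
vertex 2.69 2.158 3.395
vertex 2.537 2.96 3.406
vertex 2.107 2.453 4.071
endloop
endfacet
facet normal -0.780 -0.140 -0.610
outer loop
vertex 1.282 2.734 2.424
vertex 0.853 2.227 3.089
vertex 0.806 3.153 2.936
endloop
endfacet
facet normal 0.225 0.846 -0.483
outer loop
vertex 1.282 2.734 2.424
vertex 0.806 3.153 2.936
vertex 2.537 2.96 3.406
endloop
endfacet
facet normal 0.225 0.846 -0.483
outer loop
vertex 2.537 2.96 3.406
vertex 0.806 3.153 2.936
vertex 2.061 3.379 3.918
endloop
endfacet
facet normal 0.780 0.140 0.611
outer loop
vertex 2.537 2.96 3.406
vertex 2.061 3.379 3.918
vertex 2.107 2.453 4.071
endloop
endfacet
facet normal -0.779 -0.141 -0.611
outer loop
vertex 0.806 3.153 2.936
vertex 0.853 2.227 3.089
vertex 0.364 2.876 3.563
endloop
endfacet
facet normal -0.315 0.930 0.189
outer loop
vertex 0.806 3.153 2.936
vertex 0.364 2.876 3.563
vertex 2.061 3.379 3.918
endloop
endfacet
facet normal -0.315 0.930 0.190
outer loop
vertex 2.061 3.379 3.918
vertex 0.364 2.876 3.563
vertex 1.619 3.101 4.546
endloop
endfacet
facet normal 0.780 0.140 0.611
outer loop
vertex 2.061 3.379 3.918
vertex 1.619 3.101 4.546
vertex 2.107 2.453 4.071
endloop
endfacet
facet normal -0.779 -0.141 -0.611
outer loop
vertex 0.364 2.876 3.563
vertex 0.853 2.227 3.089
vertex 0.291 2.109 3.833
endloop
endfacet
facet normal -0.620 0.312 0.720
outer loop
vertex 0.364 2.876 3.563
vertex 0.291 2.109 3.833
vertex 1.619 3.101 4.546
endloop
endfacet
facet normal -0.620 0.313 0.720
outer loop
vertex 1.619 3.101 4.546
vertex 0.291 2.109 3.833
vertex 1.546 2.335 4.816
endloop
endfacet
facet normal 0.780 0.141 0.610
outer loop
vertex 1.619 3.101 4.546
vertex 1.546 2.335 4.816
vertex 2.107 2.453 4.071
endloop
endfacet
facet normal -0.779 -0.139 -0.611
outer loop
vertex 0.291 2.109 3.833
vertex 0.853 2.227 3.089
vertex 0.64 1.432 3.542
endloop
endfacet
facet normal -0.457 -0.540 0.707
outer loop
vertex 0.291 2.109 3.833
vertex 0.64 1.432 3.542
vertex 1.546 2.335 4.816
endloop
endfacet
facet normal -0.457 -0.540 0.707
outer loop
vertex 1.546 2.335 4.816
vertex 0.64 1.432 3.542
vertex 1.895 1.658 4.525
endloop
endfacet
facet normal 0.780 0.140 0.610
outer loop
vertex 1.546 2.335 4.816
vertex 1.895 1.658 4.525
vertex 2.107 2.453 4.071
endloop
endfacet
facet normal -0.780 -0.139 -0.611
outer loop
vertex 0.64 1.432 3.542
vertex 0.853 2.227 3.089
vertex 1.149 1.353 2.91
endloop
endfacet
facet normal 0.050 -0.985 0.163
outer loop
vertex 0.64 1.432 3.542
vertex 1.149 1.353 2.91
vertex 1.895 1.658 4.525
endloop
endfacet
facet normal 0.050 -0.985 0.163
outer loop
vertex 1.895 1.658 4.525
vertex 1.149 1.353 2.91
vertex 2.404 1.579 3.893
endloop
endfacet
facet normal 0.780 0.141 0.610
outer loop
vertex 1.895 1.658 4.525
vertex 2.404 1.579 3.893
vertex 2.107 2.453 4.071
endloop
endfacet
facet normal -0.780 -0.139 -0.610
outer loop
vertex 1.149 1.353 2.91
vertex 0.853 2.227 3.089
vertex 1.435 1.933 2.412
endloop
endfacet
facet normal 0.519 -0.690 -0.505
outer loop
vertex 1.149 1.353 2.91
vertex 1.435 1.933 2.412
vertex 2.404 1.579 3.893
endloop
endfacet
facet normal 0.519 -0.690 -0.504
outer loop
vertex 2.404 1.579 3.893
vertex 1.435 1.933 2.412
vertex 2.69 2.158 3.395
endloop
endfacet
facet normal 0.779 0.140 0.611
outer loop
vertex 2.404 1.579 3.893
vertex 2.69 2.158 3.395
vertex 2.107 2.453 4.071
endloop
endfacet

endsolid


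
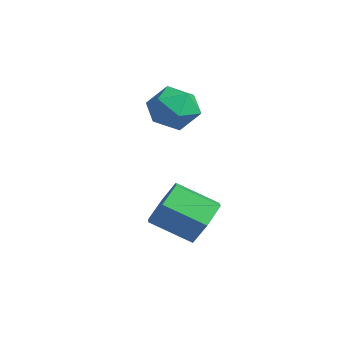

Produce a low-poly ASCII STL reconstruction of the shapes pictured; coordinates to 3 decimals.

solid 
facet normal -0.075 0.511 0.856
outer loop
vertex -1.471 2.279 0.822
vertex -1.793 1.398 1.319
vertex -0.758 1.633 1.27
endloop
endfacet
facet normal 0.435 0.785 0.440
outer loop
vertex -1.471 2.279 0.822
vertex -0.758 1.633 1.27
vertex -0.563 2.059 0.317
endloop
endfacet
facet normal 0.136 0.974 -0.180
outer loop
vertex -1.471 2.279 0.822
vertex -0.563 2.059 0.317
vertex -1.477 2.087 -0.223
endloop
endfacet
facet normal -0.558 0.817 -0.147
outer loop
vertex -1.471 2.279 0.822
vertex -1.477 2.087 -0.223
vertex -2.237 1.679 0.397
endloop
endfacet
facet normal -0.689 0.530 0.494
outer loop
vertex -1.471 2.279 0.822
vertex -2.237 1.679 0.397
vertex -1.793 1.398 1.319
endloop
endfacet
facet normal 0.912 0.271 0.308
outer loop
vertex -0.563 2.059 0.317
vertex -0.758 1.633 1.27
vertex -0.323 1.041 0.503
endloop
endfacet
facet normal 0.086 -0.172 0.981
outer loop
vertex -0.758 1.633 1.27
vertex -1.793 1.398 1.319
vertex -1.083 0.633 1.123
endloop
endfacet
facet normal -0.908 -0.142 0.394
outer loop
vertex -1.793 1.398 1.319
vertex -2.237 1.679 0.397
vertex -1.997 0.661 0.583
endloop
endfacet
facet normal -0.696 0.321 -0.642
outer loop
vertex -2.237 1.679 0.397
vertex -1.477 2.087 -0.223
vertex -1.802 1.087 -0.37
endloop
endfacet
facet normal 0.429 0.576 -0.696
outer loop
vertex -1.477 2.087 -0.223
vertex -0.563 2.059 0.317
vertex -0.767 1.322 -0.419
endloop
endfacet
facet normal 0.558 -0.817 0.147
outer loop
vertex -1.089 0.441 0.078
vertex -0.323 1.041 0.503
vertex -1.083 0.633 1.123
endloop
endfacet
facet normal -0.136 -0.974 0.180
outer loop
vertex -1.089 0.441 0.078
vertex -1.083 0.633 1.123
vertex -1.997 0.661 0.583
endloop
endfacet
facet normal -0.435 -0.785 -0.440
outer loop
vertex -1.089 0.441 0.078
vertex -1.997 0.661 0.583
vertex -1.802 1.087 -0.37
endloop
endfacet
facet normal 0.075 -0.511 -0.856
outer loop
vertex -1.089 0.441 0.078
vertex -1.802 1.087 -0.37
vertex -0.767 1.322 -0.419
endloop
endfacet
facet normal 0.689 -0.530 -0.494
outer loop
vertex -1.089 0.441 0.078
vertex -0.767 1.322 -0.419
vertex -0.323 1.041 0.503
endloop
endfacet
facet normal 0.696 -0.321 0.642
outer loop
vertex -1.083 0.633 1.123
vertex -0.323 1.041 0.503
vertex -0.758 1.633 1.27
endloop
endfacet
facet normal -0.429 -0.576 0.696
outer loop
vertex -1.997 0.661 0.583
vertex -1.083 0.633 1.123
vertex -1.793 1.398 1.319
endloop
endfacet
facet normal -0.912 -0.271 -0.308
outer loop
vertex -1.802 1.087 -0.37
vertex -1.997 0.661 0.583
vertex -2.237 1.679 0.397
endloop
endfacet
facet normal -0.086 0.172 -0.981
outer loop
vertex -0.767 1.322 -0.419
vertex -1.802 1.087 -0.37
vertex -1.477 2.087 -0.223
endloop
endfacet
facet normal 0.908 0.142 -0.394
outer loop
vertex -0.323 1.041 0.503
vertex -0.767 1.322 -0.419
vertex -0.563 2.059 0.317
endloop
endfacet
facet normal 0.573 0.667 -0.477
outer loop
vertex 3.053 0.229 -3.087
vertex 2.193 0.693 -3.471
vertex 2.593 1.007 -2.552
endloop
endfacet
facet normal 0.693 -0.083 0.716
outer loop
vertex 3.053 0.229 -3.087
vertex 2.593 1.007 -2.552
vertex 2.068 -0.917 -2.266
endloop
endfacet
facet normal 0.693 -0.083 0.716
outer loop
vertex 2.068 -0.917 -2.266
vertex 2.593 1.007 -2.552
vertex 1.608 -0.139 -1.731
endloop
endfacet
facet normal -0.572 -0.667 0.478
outer loop
vertex 2.068 -0.917 -2.266
vertex 1.608 -0.139 -1.731
vertex 1.207 -0.453 -2.649
endloop
endfacet
facet normal 0.573 0.667 -0.477
outer loop
vertex 2.593 1.007 -2.552
vertex 2.193 0.693 -3.471
vertex 1.733 1.471 -2.936
endloop
endfacet
facet normal -0.033 0.601 0.799
outer loop
vertex 2.593 1.007 -2.552
vertex 1.733 1.471 -2.936
vertex 1.608 -0.139 -1.731
endloop
endfacet
facet normal -0.032 0.600 0.799
outer loop
vertex 1.608 -0.139 -1.731
vertex 1.733 1.471 -2.936
vertex 0.748 0.325 -2.114
endloop
endfacet
facet normal -0.572 -0.666 0.478
outer loop
vertex 1.608 -0.139 -1.731
vertex 0.748 0.325 -2.114
vertex 1.207 -0.453 -2.649
endloop
endfacet
facet normal 0.572 0.667 -0.478
outer loop
vertex 1.733 1.471 -2.936
vertex 2.193 0.693 -3.471
vertex 1.332 1.157 -3.854
endloop
endfacet
facet normal -0.725 0.683 0.083
outer loop
vertex 1.733 1.471 -2.936
vertex 1.332 1.157 -3.854
vertex 0.748 0.325 -2.114
endloop
endfacet
facet normal -0.726 0.683 0.083
outer loop
vertex 0.748 0.325 -2.114
vertex 1.332 1.157 -3.854
vertex 0.347 0.011 -3.033
endloop
endfacet
facet normal -0.573 -0.666 0.478
outer loop
vertex 0.748 0.325 -2.114
vertex 0.347 0.011 -3.033
vertex 1.207 -0.453 -2.649
endloop
endfacet
facet normal 0.572 0.667 -0.478
outer loop
vertex 1.332 1.157 -3.854
vertex 2.193 0.693 -3.471
vertex 1.792 0.379 -4.389
endloop
endfacet
facet normal -0.693 0.083 -0.716
outer loop
vertex 1.332 1.157 -3.854
vertex 1.792 0.379 -4.389
vertex 0.347 0.011 -3.033
endloop
endfacet
facet normal -0.693 0.083 -0.716
outer loop
vertex 0.347 0.011 -3.033
vertex 1.792 0.379 -4.389
vertex 0.807 -0.767 -3.568
endloop
endfacet
facet normal -0.573 -0.667 0.477
outer loop
vertex 0.347 0.011 -3.033
vertex 0.807 -0.767 -3.568
vertex 1.207 -0.453 -2.649
endloop
endfacet
facet normal 0.572 0.666 -0.478
outer loop
vertex 1.792 0.379 -4.389
vertex 2.193 0.693 -3.471
vertex 2.652 -0.085 -4.006
endloop
endfacet
facet normal 0.032 -0.600 -0.799
outer loop
vertex 1.792 0.379 -4.389
vertex 2.652 -0.085 -4.006
vertex 0.807 -0.767 -3.568
endloop
endfacet
facet normal 0.032 -0.601 -0.799
outer loop
vertex 0.807 -0.767 -3.568
vertex 2.652 -0.085 -4.006
vertex 1.667 -1.231 -3.184
endloop
endfacet
facet normal -0.573 -0.667 0.477
outer loop
vertex 0.807 -0.767 -3.568
vertex 1.667 -1.231 -3.184
vertex 1.207 -0.453 -2.649
endloop
endfacet
facet normal 0.573 0.666 -0.478
outer loop
vertex 2.652 -0.085 -4.006
vertex 2.193 0.693 -3.471
vertex 3.053 0.229 -3.087
endloop
endfacet
facet normal 0.725 -0.683 -0.083
outer loop
vertex 2.652 -0.085 -4.006
vertex 3.053 0.229 -3.087
vertex 1.667 -1.231 -3.184
endloop
endfacet
facet normal 0.725 -0.683 -0.083
outer loop
vertex 1.667 -1.231 -3.184
vertex 3.053 0.229 -3.087
vertex 2.068 -0.917 -2.266
endloop
endfacet
facet normal -0.572 -0.667 0.478
outer loop
vertex 1.667 -1.231 -3.184
vertex 2.068 -0.917 -2.266
vertex 1.207 -0.453 -2.649
endloop
endfacet

endsolid


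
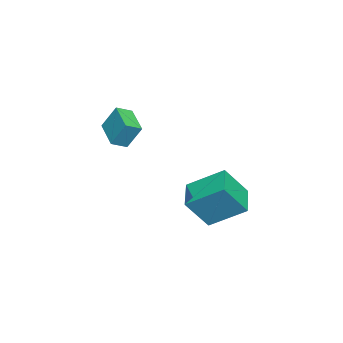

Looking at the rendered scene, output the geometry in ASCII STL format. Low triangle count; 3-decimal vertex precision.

solid 
facet normal -0.372 0.479 -0.795
outer loop
vertex -0.886 3.995 -1.585
vertex 0.736 4.415 -2.091
vertex -0.773 2.188 -2.725
endloop
endfacet
facet normal -0.927 -0.240 0.288
outer loop
vertex -0.056 1.265 -1.189
vertex -0.886 3.995 -1.585
vertex -0.773 2.188 -2.725
endloop
endfacet
facet normal -0.372 0.478 -0.796
outer loop
vertex -0.773 2.188 -2.725
vertex 0.736 4.415 -2.091
vertex 0.849 2.608 -3.23
endloop
endfacet
facet normal 0.053 -0.845 -0.532
outer loop
vertex 0.849 2.608 -3.23
vertex -0.056 1.265 -1.189
vertex -0.773 2.188 -2.725
endloop
endfacet
facet normal -0.053 0.845 0.532
outer loop
vertex -0.886 3.995 -1.585
vertex 1.453 3.492 -0.555
vertex 0.736 4.415 -2.091
endloop
endfacet
facet normal -0.927 -0.240 0.289
outer loop
vertex -0.169 3.072 -0.05
vertex -0.886 3.995 -1.585
vertex -0.056 1.265 -1.189
endloop
endfacet
facet normal -0.053 0.845 0.533
outer loop
vertex -0.169 3.072 -0.05
vertex 1.453 3.492 -0.555
vertex -0.886 3.995 -1.585
endloop
endfacet
facet normal 0.927 0.240 -0.289
outer loop
vertex 0.736 4.415 -2.091
vertex 1.453 3.492 -0.555
vertex 0.849 2.608 -3.23
endloop
endfacet
facet normal 0.053 -0.845 -0.533
outer loop
vertex 1.566 1.685 -1.695
vertex -0.056 1.265 -1.189
vertex 0.849 2.608 -3.23
endloop
endfacet
facet normal 0.927 0.240 -0.289
outer loop
vertex 0.849 2.608 -3.23
vertex 1.453 3.492 -0.555
vertex 1.566 1.685 -1.695
endloop
endfacet
facet normal 0.372 -0.478 0.796
outer loop
vertex 1.566 1.685 -1.695
vertex -0.169 3.072 -0.05
vertex -0.056 1.265 -1.189
endloop
endfacet
facet normal 0.372 -0.479 0.796
outer loop
vertex 1.453 3.492 -0.555
vertex -0.169 3.072 -0.05
vertex 1.566 1.685 -1.695
endloop
endfacet
facet normal -0.782 -0.538 0.316
outer loop
vertex 2.341 -1.28 4.348
vertex 1.811 -0.706 4.014
vertex 2.338 -1.981 3.147
endloop
endfacet
facet normal 0.623 -0.676 0.393
outer loop
vertex 3.629 -1.094 2.626
vertex 2.341 -1.28 4.348
vertex 2.338 -1.981 3.147
endloop
endfacet
facet normal -0.782 -0.538 0.315
outer loop
vertex 2.338 -1.981 3.147
vertex 1.811 -0.706 4.014
vertex 1.808 -1.406 2.813
endloop
endfacet
facet normal -0.002 -0.504 -0.864
outer loop
vertex 1.808 -1.406 2.813
vertex 3.629 -1.094 2.626
vertex 2.338 -1.981 3.147
endloop
endfacet
facet normal 0.002 0.504 0.864
outer loop
vertex 2.341 -1.28 4.348
vertex 3.102 0.181 3.493
vertex 1.811 -0.706 4.014
endloop
endfacet
facet normal 0.623 -0.677 0.393
outer loop
vertex 3.632 -0.394 3.827
vertex 2.341 -1.28 4.348
vertex 3.629 -1.094 2.626
endloop
endfacet
facet normal 0.003 0.504 0.864
outer loop
vertex 3.632 -0.394 3.827
vertex 3.102 0.181 3.493
vertex 2.341 -1.28 4.348
endloop
endfacet
facet normal -0.623 0.676 -0.393
outer loop
vertex 1.811 -0.706 4.014
vertex 3.102 0.181 3.493
vertex 1.808 -1.406 2.813
endloop
endfacet
facet normal -0.002 -0.504 -0.863
outer loop
vertex 3.099 -0.52 2.292
vertex 3.629 -1.094 2.626
vertex 1.808 -1.406 2.813
endloop
endfacet
facet normal -0.623 0.676 -0.393
outer loop
vertex 1.808 -1.406 2.813
vertex 3.102 0.181 3.493
vertex 3.099 -0.52 2.292
endloop
endfacet
facet normal 0.782 0.538 -0.316
outer loop
vertex 3.099 -0.52 2.292
vertex 3.632 -0.394 3.827
vertex 3.629 -1.094 2.626
endloop
endfacet
facet normal 0.782 0.537 -0.316
outer loop
vertex 3.102 0.181 3.493
vertex 3.632 -0.394 3.827
vertex 3.099 -0.52 2.292
endloop
endfacet

endsolid


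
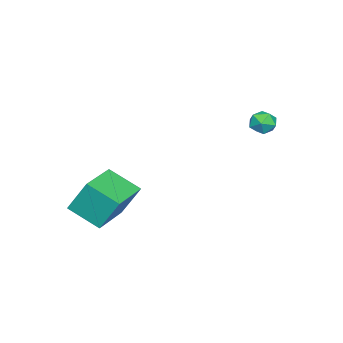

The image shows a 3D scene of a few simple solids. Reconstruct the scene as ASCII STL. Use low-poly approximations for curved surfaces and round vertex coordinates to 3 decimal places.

solid 
facet normal -0.997 0.011 -0.081
outer loop
vertex 0.938 -1.067 0.643
vertex 1.016 0.356 -0.127
vertex 1.05 -1.874 -0.837
endloop
endfacet
facet normal -0.049 -0.878 0.475
outer loop
vertex 3.044 -1.896 -0.673
vertex 0.938 -1.067 0.643
vertex 1.05 -1.874 -0.837
endloop
endfacet
facet normal -0.997 0.011 -0.082
outer loop
vertex 1.05 -1.874 -0.837
vertex 1.016 0.356 -0.127
vertex 1.129 -0.451 -1.607
endloop
endfacet
facet normal 0.067 -0.478 -0.876
outer loop
vertex 1.129 -0.451 -1.607
vertex 3.044 -1.896 -0.673
vertex 1.05 -1.874 -0.837
endloop
endfacet
facet normal -0.067 0.478 0.876
outer loop
vertex 0.938 -1.067 0.643
vertex 3.01 0.334 0.037
vertex 1.016 0.356 -0.127
endloop
endfacet
facet normal -0.049 -0.878 0.475
outer loop
vertex 2.931 -1.089 0.807
vertex 0.938 -1.067 0.643
vertex 3.044 -1.896 -0.673
endloop
endfacet
facet normal -0.067 0.478 0.876
outer loop
vertex 2.931 -1.089 0.807
vertex 3.01 0.334 0.037
vertex 0.938 -1.067 0.643
endloop
endfacet
facet normal 0.049 0.878 -0.475
outer loop
vertex 1.016 0.356 -0.127
vertex 3.01 0.334 0.037
vertex 1.129 -0.451 -1.607
endloop
endfacet
facet normal 0.067 -0.478 -0.876
outer loop
vertex 3.122 -0.473 -1.443
vertex 3.044 -1.896 -0.673
vertex 1.129 -0.451 -1.607
endloop
endfacet
facet normal 0.049 0.878 -0.475
outer loop
vertex 1.129 -0.451 -1.607
vertex 3.01 0.334 0.037
vertex 3.122 -0.473 -1.443
endloop
endfacet
facet normal 0.997 -0.010 0.082
outer loop
vertex 3.122 -0.473 -1.443
vertex 2.931 -1.089 0.807
vertex 3.044 -1.896 -0.673
endloop
endfacet
facet normal 0.997 -0.011 0.082
outer loop
vertex 3.01 0.334 0.037
vertex 2.931 -1.089 0.807
vertex 3.122 -0.473 -1.443
endloop
endfacet
facet normal -0.580 0.322 0.749
outer loop
vertex -3.436 4.361 2.595
vertex -3.394 3.766 2.883
vertex -2.949 4.235 3.026
endloop
endfacet
facet normal -0.198 0.858 0.474
outer loop
vertex -3.436 4.361 2.595
vertex -2.949 4.235 3.026
vertex -2.821 4.572 2.47
endloop
endfacet
facet normal -0.356 0.908 -0.219
outer loop
vertex -3.436 4.361 2.595
vertex -2.821 4.572 2.47
vertex -3.187 4.311 1.984
endloop
endfacet
facet normal -0.836 0.403 -0.374
outer loop
vertex -3.436 4.361 2.595
vertex -3.187 4.311 1.984
vertex -3.541 3.813 2.239
endloop
endfacet
facet normal -0.973 0.040 0.225
outer loop
vertex -3.436 4.361 2.595
vertex -3.541 3.813 2.239
vertex -3.394 3.766 2.883
endloop
endfacet
facet normal 0.493 0.689 0.531
outer loop
vertex -2.821 4.572 2.47
vertex -2.949 4.235 3.026
vertex -2.399 4.107 2.681
endloop
endfacet
facet normal -0.125 -0.179 0.976
outer loop
vertex -2.949 4.235 3.026
vertex -3.394 3.766 2.883
vertex -2.753 3.609 2.936
endloop
endfacet
facet normal -0.763 -0.634 0.128
outer loop
vertex -3.394 3.766 2.883
vertex -3.541 3.813 2.239
vertex -3.119 3.348 2.45
endloop
endfacet
facet normal -0.539 -0.048 -0.841
outer loop
vertex -3.541 3.813 2.239
vertex -3.187 4.311 1.984
vertex -2.991 3.685 1.894
endloop
endfacet
facet normal 0.238 0.770 -0.592
outer loop
vertex -3.187 4.311 1.984
vertex -2.821 4.572 2.47
vertex -2.546 4.154 2.037
endloop
endfacet
facet normal 0.836 -0.403 0.374
outer loop
vertex -2.504 3.559 2.325
vertex -2.399 4.107 2.681
vertex -2.753 3.609 2.936
endloop
endfacet
facet normal 0.356 -0.908 0.219
outer loop
vertex -2.504 3.559 2.325
vertex -2.753 3.609 2.936
vertex -3.119 3.348 2.45
endloop
endfacet
facet normal 0.198 -0.858 -0.474
outer loop
vertex -2.504 3.559 2.325
vertex -3.119 3.348 2.45
vertex -2.991 3.685 1.894
endloop
endfacet
facet normal 0.580 -0.322 -0.749
outer loop
vertex -2.504 3.559 2.325
vertex -2.991 3.685 1.894
vertex -2.546 4.154 2.037
endloop
endfacet
facet normal 0.973 -0.040 -0.225
outer loop
vertex -2.504 3.559 2.325
vertex -2.546 4.154 2.037
vertex -2.399 4.107 2.681
endloop
endfacet
facet normal 0.539 0.048 0.841
outer loop
vertex -2.753 3.609 2.936
vertex -2.399 4.107 2.681
vertex -2.949 4.235 3.026
endloop
endfacet
facet normal -0.238 -0.770 0.592
outer loop
vertex -3.119 3.348 2.45
vertex -2.753 3.609 2.936
vertex -3.394 3.766 2.883
endloop
endfacet
facet normal -0.493 -0.689 -0.531
outer loop
vertex -2.991 3.685 1.894
vertex -3.119 3.348 2.45
vertex -3.541 3.813 2.239
endloop
endfacet
facet normal 0.125 0.179 -0.976
outer loop
vertex -2.546 4.154 2.037
vertex -2.991 3.685 1.894
vertex -3.187 4.311 1.984
endloop
endfacet
facet normal 0.763 0.634 -0.128
outer loop
vertex -2.399 4.107 2.681
vertex -2.546 4.154 2.037
vertex -2.821 4.572 2.47
endloop
endfacet

endsolid


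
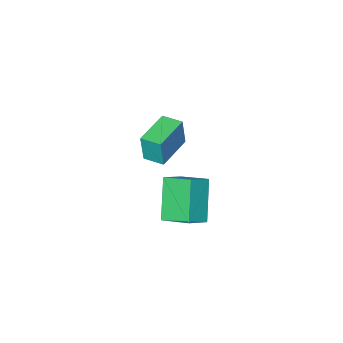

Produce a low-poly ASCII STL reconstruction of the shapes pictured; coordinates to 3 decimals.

solid 
facet normal -0.908 -0.410 0.091
outer loop
vertex -1.173 -3.779 2.035
vertex -1.592 -2.839 2.087
vertex -1.326 -3.767 0.563
endloop
endfacet
facet normal 0.407 -0.912 -0.050
outer loop
vertex 0.372 -3.001 0.393
vertex -1.173 -3.779 2.035
vertex -1.326 -3.767 0.563
endloop
endfacet
facet normal -0.908 -0.410 0.091
outer loop
vertex -1.326 -3.767 0.563
vertex -1.592 -2.839 2.087
vertex -1.745 -2.827 0.615
endloop
endfacet
facet normal -0.104 0.009 -0.995
outer loop
vertex -1.745 -2.827 0.615
vertex 0.372 -3.001 0.393
vertex -1.326 -3.767 0.563
endloop
endfacet
facet normal 0.104 -0.009 0.995
outer loop
vertex -1.173 -3.779 2.035
vertex 0.106 -2.073 1.917
vertex -1.592 -2.839 2.087
endloop
endfacet
facet normal 0.407 -0.912 -0.050
outer loop
vertex 0.525 -3.013 1.865
vertex -1.173 -3.779 2.035
vertex 0.372 -3.001 0.393
endloop
endfacet
facet normal 0.104 -0.009 0.995
outer loop
vertex 0.525 -3.013 1.865
vertex 0.106 -2.073 1.917
vertex -1.173 -3.779 2.035
endloop
endfacet
facet normal -0.407 0.912 0.050
outer loop
vertex -1.592 -2.839 2.087
vertex 0.106 -2.073 1.917
vertex -1.745 -2.827 0.615
endloop
endfacet
facet normal -0.104 0.009 -0.995
outer loop
vertex -0.047 -2.061 0.445
vertex 0.372 -3.001 0.393
vertex -1.745 -2.827 0.615
endloop
endfacet
facet normal -0.407 0.912 0.050
outer loop
vertex -1.745 -2.827 0.615
vertex 0.106 -2.073 1.917
vertex -0.047 -2.061 0.445
endloop
endfacet
facet normal 0.908 0.410 -0.091
outer loop
vertex -0.047 -2.061 0.445
vertex 0.525 -3.013 1.865
vertex 0.372 -3.001 0.393
endloop
endfacet
facet normal 0.908 0.410 -0.091
outer loop
vertex 0.106 -2.073 1.917
vertex 0.525 -3.013 1.865
vertex -0.047 -2.061 0.445
endloop
endfacet
facet normal -0.396 -0.493 0.775
outer loop
vertex 2.074 0.99 3.053
vertex 1.6 2.297 3.642
vertex 1.09 0.888 2.486
endloop
endfacet
facet normal 0.314 -0.865 -0.390
outer loop
vertex 1.92 1.923 0.858
vertex 2.074 0.99 3.053
vertex 1.09 0.888 2.486
endloop
endfacet
facet normal -0.396 -0.492 0.775
outer loop
vertex 1.09 0.888 2.486
vertex 1.6 2.297 3.642
vertex 0.616 2.196 3.075
endloop
endfacet
facet normal -0.863 -0.089 -0.497
outer loop
vertex 0.616 2.196 3.075
vertex 1.92 1.923 0.858
vertex 1.09 0.888 2.486
endloop
endfacet
facet normal 0.863 0.089 0.497
outer loop
vertex 2.074 0.99 3.053
vertex 2.43 3.332 2.014
vertex 1.6 2.297 3.642
endloop
endfacet
facet normal 0.314 -0.866 -0.390
outer loop
vertex 2.904 2.024 1.425
vertex 2.074 0.99 3.053
vertex 1.92 1.923 0.858
endloop
endfacet
facet normal 0.863 0.089 0.497
outer loop
vertex 2.904 2.024 1.425
vertex 2.43 3.332 2.014
vertex 2.074 0.99 3.053
endloop
endfacet
facet normal -0.314 0.866 0.390
outer loop
vertex 1.6 2.297 3.642
vertex 2.43 3.332 2.014
vertex 0.616 2.196 3.075
endloop
endfacet
facet normal -0.863 -0.089 -0.497
outer loop
vertex 1.446 3.23 1.447
vertex 1.92 1.923 0.858
vertex 0.616 2.196 3.075
endloop
endfacet
facet normal -0.314 0.866 0.390
outer loop
vertex 0.616 2.196 3.075
vertex 2.43 3.332 2.014
vertex 1.446 3.23 1.447
endloop
endfacet
facet normal 0.396 0.493 -0.775
outer loop
vertex 1.446 3.23 1.447
vertex 2.904 2.024 1.425
vertex 1.92 1.923 0.858
endloop
endfacet
facet normal 0.396 0.492 -0.775
outer loop
vertex 2.43 3.332 2.014
vertex 2.904 2.024 1.425
vertex 1.446 3.23 1.447
endloop
endfacet

endsolid


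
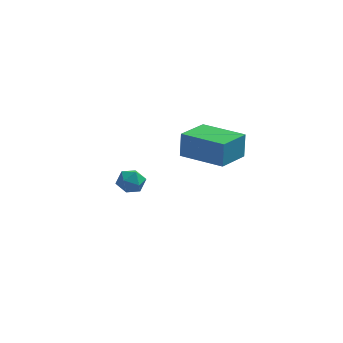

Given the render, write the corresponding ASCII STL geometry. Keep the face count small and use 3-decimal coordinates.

solid 
facet normal -0.901 0.430 -0.054
outer loop
vertex 1.816 -1.695 3.732
vertex 2.457 -0.378 3.524
vertex 1.802 -1.861 2.635
endloop
endfacet
facet normal -0.433 -0.890 0.140
outer loop
vertex 3.523 -2.682 2.736
vertex 1.816 -1.695 3.732
vertex 1.802 -1.861 2.635
endloop
endfacet
facet normal -0.902 0.430 -0.052
outer loop
vertex 1.802 -1.861 2.635
vertex 2.457 -0.378 3.524
vertex 2.442 -0.543 2.427
endloop
endfacet
facet normal -0.013 -0.150 -0.989
outer loop
vertex 2.442 -0.543 2.427
vertex 3.523 -2.682 2.736
vertex 1.802 -1.861 2.635
endloop
endfacet
facet normal 0.013 0.150 0.989
outer loop
vertex 1.816 -1.695 3.732
vertex 4.178 -1.199 3.625
vertex 2.457 -0.378 3.524
endloop
endfacet
facet normal -0.433 -0.890 0.140
outer loop
vertex 3.538 -2.517 3.833
vertex 1.816 -1.695 3.732
vertex 3.523 -2.682 2.736
endloop
endfacet
facet normal 0.013 0.150 0.989
outer loop
vertex 3.538 -2.517 3.833
vertex 4.178 -1.199 3.625
vertex 1.816 -1.695 3.732
endloop
endfacet
facet normal 0.433 0.890 -0.140
outer loop
vertex 2.457 -0.378 3.524
vertex 4.178 -1.199 3.625
vertex 2.442 -0.543 2.427
endloop
endfacet
facet normal -0.013 -0.150 -0.989
outer loop
vertex 4.164 -1.365 2.528
vertex 3.523 -2.682 2.736
vertex 2.442 -0.543 2.427
endloop
endfacet
facet normal 0.433 0.890 -0.140
outer loop
vertex 2.442 -0.543 2.427
vertex 4.178 -1.199 3.625
vertex 4.164 -1.365 2.528
endloop
endfacet
facet normal 0.901 -0.430 0.052
outer loop
vertex 4.164 -1.365 2.528
vertex 3.538 -2.517 3.833
vertex 3.523 -2.682 2.736
endloop
endfacet
facet normal 0.902 -0.429 0.053
outer loop
vertex 4.178 -1.199 3.625
vertex 3.538 -2.517 3.833
vertex 4.164 -1.365 2.528
endloop
endfacet
facet normal -0.592 -0.805 -0.034
outer loop
vertex -1.558 2.589 -2.201
vertex -1.046 2.222 -2.436
vertex -1.149 2.27 -1.773
endloop
endfacet
facet normal -0.794 -0.363 0.488
outer loop
vertex -1.558 2.589 -2.201
vertex -1.149 2.27 -1.773
vertex -1.353 2.897 -1.639
endloop
endfacet
facet normal -0.943 0.270 0.196
outer loop
vertex -1.558 2.589 -2.201
vertex -1.353 2.897 -1.639
vertex -1.376 3.237 -2.22
endloop
endfacet
facet normal -0.834 0.219 -0.507
outer loop
vertex -1.558 2.589 -2.201
vertex -1.376 3.237 -2.22
vertex -1.186 2.819 -2.713
endloop
endfacet
facet normal -0.617 -0.446 -0.649
outer loop
vertex -1.558 2.589 -2.201
vertex -1.186 2.819 -2.713
vertex -1.046 2.222 -2.436
endloop
endfacet
facet normal -0.239 -0.277 0.931
outer loop
vertex -1.353 2.897 -1.639
vertex -1.149 2.27 -1.773
vertex -0.714 2.721 -1.527
endloop
endfacet
facet normal 0.086 -0.993 0.085
outer loop
vertex -1.149 2.27 -1.773
vertex -1.046 2.222 -2.436
vertex -0.524 2.303 -2.02
endloop
endfacet
facet normal 0.046 -0.412 -0.910
outer loop
vertex -1.046 2.222 -2.436
vertex -1.186 2.819 -2.713
vertex -0.547 2.643 -2.601
endloop
endfacet
facet normal -0.304 0.665 -0.682
outer loop
vertex -1.186 2.819 -2.713
vertex -1.376 3.237 -2.22
vertex -0.751 3.27 -2.467
endloop
endfacet
facet normal -0.480 0.749 0.457
outer loop
vertex -1.376 3.237 -2.22
vertex -1.353 2.897 -1.639
vertex -0.854 3.318 -1.804
endloop
endfacet
facet normal 0.834 -0.219 0.507
outer loop
vertex -0.342 2.951 -2.039
vertex -0.714 2.721 -1.527
vertex -0.524 2.303 -2.02
endloop
endfacet
facet normal 0.943 -0.270 -0.196
outer loop
vertex -0.342 2.951 -2.039
vertex -0.524 2.303 -2.02
vertex -0.547 2.643 -2.601
endloop
endfacet
facet normal 0.794 0.363 -0.488
outer loop
vertex -0.342 2.951 -2.039
vertex -0.547 2.643 -2.601
vertex -0.751 3.27 -2.467
endloop
endfacet
facet normal 0.592 0.805 0.034
outer loop
vertex -0.342 2.951 -2.039
vertex -0.751 3.27 -2.467
vertex -0.854 3.318 -1.804
endloop
endfacet
facet normal 0.617 0.446 0.649
outer loop
vertex -0.342 2.951 -2.039
vertex -0.854 3.318 -1.804
vertex -0.714 2.721 -1.527
endloop
endfacet
facet normal 0.304 -0.665 0.682
outer loop
vertex -0.524 2.303 -2.02
vertex -0.714 2.721 -1.527
vertex -1.149 2.27 -1.773
endloop
endfacet
facet normal 0.480 -0.749 -0.457
outer loop
vertex -0.547 2.643 -2.601
vertex -0.524 2.303 -2.02
vertex -1.046 2.222 -2.436
endloop
endfacet
facet normal 0.239 0.277 -0.931
outer loop
vertex -0.751 3.27 -2.467
vertex -0.547 2.643 -2.601
vertex -1.186 2.819 -2.713
endloop
endfacet
facet normal -0.086 0.993 -0.085
outer loop
vertex -0.854 3.318 -1.804
vertex -0.751 3.27 -2.467
vertex -1.376 3.237 -2.22
endloop
endfacet
facet normal -0.046 0.412 0.910
outer loop
vertex -0.714 2.721 -1.527
vertex -0.854 3.318 -1.804
vertex -1.353 2.897 -1.639
endloop
endfacet

endsolid


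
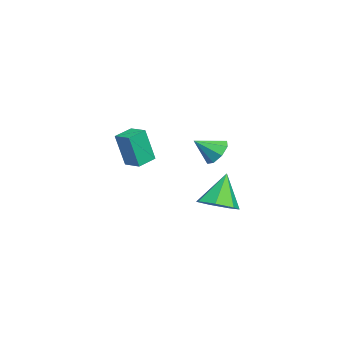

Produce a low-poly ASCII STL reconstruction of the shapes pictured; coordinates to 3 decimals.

solid 
facet normal -0.154 0.791 -0.592
outer loop
vertex -3.135 2.749 0.824
vertex -3.869 2.537 0.732
vertex -3.491 2.984 1.231
endloop
endfacet
facet normal 0.759 0.021 0.651
outer loop
vertex -3.135 2.749 0.824
vertex -3.491 2.984 1.231
vertex -3.671 1.523 1.488
endloop
endfacet
facet normal -0.156 0.792 -0.591
outer loop
vertex -3.491 2.984 1.231
vertex -3.869 2.537 0.732
vertex -4.068 2.956 1.346
endloop
endfacet
facet normal 0.186 0.148 0.971
outer loop
vertex -3.491 2.984 1.231
vertex -4.068 2.956 1.346
vertex -3.671 1.523 1.488
endloop
endfacet
facet normal -0.155 0.792 -0.591
outer loop
vertex -4.068 2.956 1.346
vertex -3.869 2.537 0.732
vertex -4.529 2.683 1.101
endloop
endfacet
facet normal -0.452 -0.037 0.891
outer loop
vertex -4.068 2.956 1.346
vertex -4.529 2.683 1.101
vertex -3.671 1.523 1.488
endloop
endfacet
facet normal -0.155 0.792 -0.590
outer loop
vertex -4.529 2.683 1.101
vertex -3.869 2.537 0.732
vertex -4.604 2.324 0.639
endloop
endfacet
facet normal -0.781 -0.425 0.457
outer loop
vertex -4.529 2.683 1.101
vertex -4.604 2.324 0.639
vertex -3.671 1.523 1.488
endloop
endfacet
facet normal -0.154 0.791 -0.592
outer loop
vertex -4.604 2.324 0.639
vertex -3.869 2.537 0.732
vertex -4.248 2.089 0.232
endloop
endfacet
facet normal -0.609 -0.790 -0.076
outer loop
vertex -4.604 2.324 0.639
vertex -4.248 2.089 0.232
vertex -3.671 1.523 1.488
endloop
endfacet
facet normal -0.156 0.792 -0.591
outer loop
vertex -4.248 2.089 0.232
vertex -3.869 2.537 0.732
vertex -3.671 2.117 0.117
endloop
endfacet
facet normal -0.035 -0.917 -0.397
outer loop
vertex -4.248 2.089 0.232
vertex -3.671 2.117 0.117
vertex -3.671 1.523 1.488
endloop
endfacet
facet normal -0.154 0.792 -0.591
outer loop
vertex -3.671 2.117 0.117
vertex -3.869 2.537 0.732
vertex -3.21 2.39 0.363
endloop
endfacet
facet normal 0.603 -0.732 -0.317
outer loop
vertex -3.671 2.117 0.117
vertex -3.21 2.39 0.363
vertex -3.671 1.523 1.488
endloop
endfacet
facet normal -0.155 0.792 -0.591
outer loop
vertex -3.21 2.39 0.363
vertex -3.869 2.537 0.732
vertex -3.135 2.749 0.824
endloop
endfacet
facet normal 0.932 -0.344 0.116
outer loop
vertex -3.21 2.39 0.363
vertex -3.135 2.749 0.824
vertex -3.671 1.523 1.488
endloop
endfacet
facet normal 0.443 -0.214 -0.871
outer loop
vertex 2.428 2.545 0.35
vertex 1.609 2.617 -0.084
vertex 2.241 3.28 0.074
endloop
endfacet
facet normal 0.583 0.411 0.701
outer loop
vertex 2.428 2.545 0.35
vertex 2.241 3.28 0.074
vertex 0.851 2.983 1.404
endloop
endfacet
facet normal 0.443 -0.214 -0.871
outer loop
vertex 2.241 3.28 0.074
vertex 1.609 2.617 -0.084
vertex 1.578 3.515 -0.321
endloop
endfacet
facet normal 0.127 0.931 0.341
outer loop
vertex 2.241 3.28 0.074
vertex 1.578 3.515 -0.321
vertex 0.851 2.983 1.404
endloop
endfacet
facet normal 0.443 -0.214 -0.871
outer loop
vertex 1.578 3.515 -0.321
vertex 1.609 2.617 -0.084
vertex 0.938 3.074 -0.538
endloop
endfacet
facet normal -0.570 0.821 0.013
outer loop
vertex 1.578 3.515 -0.321
vertex 0.938 3.074 -0.538
vertex 0.851 2.983 1.404
endloop
endfacet
facet normal 0.443 -0.215 -0.871
outer loop
vertex 0.938 3.074 -0.538
vertex 1.609 2.617 -0.084
vertex 0.803 2.288 -0.413
endloop
endfacet
facet normal -0.986 0.164 -0.037
outer loop
vertex 0.938 3.074 -0.538
vertex 0.803 2.288 -0.413
vertex 0.851 2.983 1.404
endloop
endfacet
facet normal 0.443 -0.214 -0.871
outer loop
vertex 0.803 2.288 -0.413
vertex 1.609 2.617 -0.084
vertex 1.275 1.75 -0.041
endloop
endfacet
facet normal -0.805 -0.547 0.230
outer loop
vertex 0.803 2.288 -0.413
vertex 1.275 1.75 -0.041
vertex 0.851 2.983 1.404
endloop
endfacet
facet normal 0.443 -0.214 -0.871
outer loop
vertex 1.275 1.75 -0.041
vertex 1.609 2.617 -0.084
vertex 1.998 1.864 0.299
endloop
endfacet
facet normal -0.166 -0.774 0.612
outer loop
vertex 1.275 1.75 -0.041
vertex 1.998 1.864 0.299
vertex 0.851 2.983 1.404
endloop
endfacet
facet normal 0.443 -0.214 -0.871
outer loop
vertex 1.998 1.864 0.299
vertex 1.609 2.617 -0.084
vertex 2.428 2.545 0.35
endloop
endfacet
facet normal 0.453 -0.347 0.821
outer loop
vertex 1.998 1.864 0.299
vertex 2.428 2.545 0.35
vertex 0.851 2.983 1.404
endloop
endfacet
facet normal -0.689 -0.709 -0.149
outer loop
vertex -2.616 -1.82 2.123
vertex -3.333 -1.165 2.318
vertex -2.687 -1.394 0.428
endloop
endfacet
facet normal 0.724 -0.661 -0.197
outer loop
vertex -2.067 -0.755 0.562
vertex -2.616 -1.82 2.123
vertex -2.687 -1.394 0.428
endloop
endfacet
facet normal -0.689 -0.710 -0.149
outer loop
vertex -2.687 -1.394 0.428
vertex -3.333 -1.165 2.318
vertex -3.404 -0.739 0.622
endloop
endfacet
facet normal -0.041 0.243 -0.969
outer loop
vertex -3.404 -0.739 0.622
vertex -2.067 -0.755 0.562
vertex -2.687 -1.394 0.428
endloop
endfacet
facet normal 0.041 -0.243 0.969
outer loop
vertex -2.616 -1.82 2.123
vertex -2.713 -0.526 2.452
vertex -3.333 -1.165 2.318
endloop
endfacet
facet normal 0.724 -0.661 -0.196
outer loop
vertex -1.996 -1.181 2.258
vertex -2.616 -1.82 2.123
vertex -2.067 -0.755 0.562
endloop
endfacet
facet normal 0.040 -0.243 0.969
outer loop
vertex -1.996 -1.181 2.258
vertex -2.713 -0.526 2.452
vertex -2.616 -1.82 2.123
endloop
endfacet
facet normal -0.724 0.661 0.196
outer loop
vertex -3.333 -1.165 2.318
vertex -2.713 -0.526 2.452
vertex -3.404 -0.739 0.622
endloop
endfacet
facet normal -0.041 0.244 -0.969
outer loop
vertex -2.784 -0.1 0.757
vertex -2.067 -0.755 0.562
vertex -3.404 -0.739 0.622
endloop
endfacet
facet normal -0.724 0.661 0.196
outer loop
vertex -3.404 -0.739 0.622
vertex -2.713 -0.526 2.452
vertex -2.784 -0.1 0.757
endloop
endfacet
facet normal 0.689 0.709 0.149
outer loop
vertex -2.784 -0.1 0.757
vertex -1.996 -1.181 2.258
vertex -2.067 -0.755 0.562
endloop
endfacet
facet normal 0.689 0.710 0.149
outer loop
vertex -2.713 -0.526 2.452
vertex -1.996 -1.181 2.258
vertex -2.784 -0.1 0.757
endloop
endfacet

endsolid
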